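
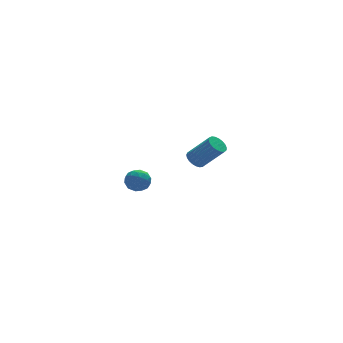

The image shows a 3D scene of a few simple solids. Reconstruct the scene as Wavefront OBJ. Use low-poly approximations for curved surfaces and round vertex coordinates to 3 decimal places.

v -2.92 -2.712 -0.466
v -2.613 -2.964 0.141
v -3.367 -3.776 -0.681
v -3.06 -4.028 -0.074
v -3.611 -3.557 -0.034
v -3.335 -2.9 0.099
v -2.645 -3.84 -0.639
v -2.369 -3.183 -0.506
v -2.443 -3.661 0.034
v -3.04 -3.486 0.408
v -2.94 -3.254 -0.948
v -3.537 -3.079 -0.574
v -2.728 -2.744 -0.144
v -3.252 -3.996 -0.396
v -3.576 -3.719 -0.373
v -3.396 -3.867 -0.016
v -3.152 -2.707 -0.169
v -2.971 -2.855 0.188
v -3.557 -3.204 0.086
v -3.009 -3.885 -0.728
v -2.828 -4.033 -0.371
v -2.584 -2.873 -0.524
v -2.404 -3.021 -0.167
v -2.423 -3.536 -0.626
v -2.447 -3.302 0.15
v -2.71 -3.928 0.024
v -2.466 -3.817 -0.308
v -2.304 -3.431 -0.23
v -2.798 -3.199 0.37
v -3.06 -3.825 0.244
v -3.384 -3.548 0.268
v -3.222 -3.162 0.346
v -2.698 -3.609 0.308
v -2.92 -2.915 -0.784
v -3.182 -3.541 -0.91
v -2.758 -3.578 -0.886
v -2.596 -3.192 -0.808
v -3.27 -2.812 -0.564
v -3.533 -3.438 -0.69
v -3.676 -3.309 -0.31
v -3.514 -2.923 -0.232
v -3.282 -3.131 -0.848
v 3.095 4.193 -3.927
v 3.625 4.199 -4.303
v 4.636 3.433 -2.888
v 4.105 3.427 -2.513
v 3.639 4.441 -4.182
v 4.65 3.675 -2.767
v 3.559 4.639 -4.017
v 4.569 3.873 -2.602
v 3.398 4.761 -3.837
v 4.409 3.995 -2.422
v 3.185 4.784 -3.672
v 4.196 4.018 -2.257
v 2.956 4.705 -3.551
v 3.967 3.939 -2.137
v 2.752 4.538 -3.496
v 3.762 3.771 -2.081
v 2.606 4.311 -3.515
v 3.617 3.544 -2.1
v 2.545 4.063 -3.605
v 3.556 3.297 -2.19
v 2.579 3.838 -3.751
v 3.59 3.072 -2.337
v 2.702 3.675 -3.928
v 3.713 2.909 -2.513
v 2.893 3.601 -4.104
v 3.904 2.835 -2.689
v 3.119 3.629 -4.25
v 4.13 2.863 -2.835
v 3.341 3.755 -4.34
v 4.351 2.989 -2.925
v 3.52 3.957 -4.359
v 4.53 3.191 -2.944
f 1 38 17
f 38 12 41
f 17 41 6
f 38 41 17
f 1 17 13
f 17 6 18
f 13 18 2
f 17 18 13
f 1 13 22
f 13 2 23
f 22 23 8
f 13 23 22
f 1 22 34
f 22 8 37
f 34 37 11
f 22 37 34
f 1 34 38
f 34 11 42
f 38 42 12
f 34 42 38
f 2 18 29
f 18 6 32
f 29 32 10
f 18 32 29
f 6 41 19
f 41 12 40
f 19 40 5
f 41 40 19
f 12 42 39
f 42 11 35
f 39 35 3
f 42 35 39
f 11 37 36
f 37 8 24
f 36 24 7
f 37 24 36
f 8 23 28
f 23 2 25
f 28 25 9
f 23 25 28
f 4 30 16
f 30 10 31
f 16 31 5
f 30 31 16
f 4 16 14
f 16 5 15
f 14 15 3
f 16 15 14
f 4 14 21
f 14 3 20
f 21 20 7
f 14 20 21
f 4 21 26
f 21 7 27
f 26 27 9
f 21 27 26
f 4 26 30
f 26 9 33
f 30 33 10
f 26 33 30
f 5 31 19
f 31 10 32
f 19 32 6
f 31 32 19
f 3 15 39
f 15 5 40
f 39 40 12
f 15 40 39
f 7 20 36
f 20 3 35
f 36 35 11
f 20 35 36
f 9 27 28
f 27 7 24
f 28 24 8
f 27 24 28
f 10 33 29
f 33 9 25
f 29 25 2
f 33 25 29
f 44 43 47
f 44 47 45
f 45 47 48
f 45 48 46
f 47 43 49
f 47 49 48
f 48 49 50
f 48 50 46
f 49 43 51
f 49 51 50
f 50 51 52
f 50 52 46
f 51 43 53
f 51 53 52
f 52 53 54
f 52 54 46
f 53 43 55
f 53 55 54
f 54 55 56
f 54 56 46
f 55 43 57
f 55 57 56
f 56 57 58
f 56 58 46
f 57 43 59
f 57 59 58
f 58 59 60
f 58 60 46
f 59 43 61
f 59 61 60
f 60 61 62
f 60 62 46
f 61 43 63
f 61 63 62
f 62 63 64
f 62 64 46
f 63 43 65
f 63 65 64
f 64 65 66
f 64 66 46
f 65 43 67
f 65 67 66
f 66 67 68
f 66 68 46
f 67 43 69
f 67 69 68
f 68 69 70
f 68 70 46
f 69 43 71
f 69 71 70
f 70 71 72
f 70 72 46
f 71 43 73
f 71 73 72
f 72 73 74
f 72 74 46
f 73 43 44
f 73 44 74
f 74 44 45
f 74 45 46



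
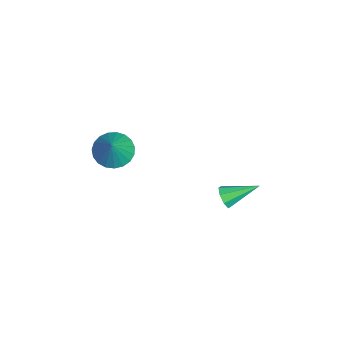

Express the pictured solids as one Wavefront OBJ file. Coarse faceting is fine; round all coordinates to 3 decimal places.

v -1.095 2.15 -2.319
v -0.942 2.378 -2.761
v -1.185 3.45 -1.681
v -1.337 2.34 -2.738
v -1.591 2.19 -2.47
v -1.554 2.018 -2.114
v -1.248 1.923 -1.877
v -0.853 1.961 -1.899
v -0.599 2.111 -2.167
v -0.636 2.283 -2.524
v -1.481 -1.983 0.251
v -1.065 -1.354 -0.018
v -0.679 -2.017 1.409
v -1.309 -1.207 0.154
v -1.582 -1.194 0.344
v -1.837 -1.318 0.517
v -2.032 -1.556 0.644
v -2.131 -1.868 0.704
v -2.117 -2.2 0.684
v -1.994 -2.494 0.59
v -1.782 -2.7 0.437
v -1.518 -2.782 0.252
v -1.248 -2.725 0.067
v -1.018 -2.54 -0.087
v -0.868 -2.259 -0.182
v -0.824 -1.93 -0.203
v -0.894 -1.61 -0.145
f 2 1 4
f 2 4 3
f 4 1 5
f 4 5 3
f 5 1 6
f 5 6 3
f 6 1 7
f 6 7 3
f 7 1 8
f 7 8 3
f 8 1 9
f 8 9 3
f 9 1 10
f 9 10 3
f 10 1 2
f 10 2 3
f 12 11 14
f 12 14 13
f 14 11 15
f 14 15 13
f 15 11 16
f 15 16 13
f 16 11 17
f 16 17 13
f 17 11 18
f 17 18 13
f 18 11 19
f 18 19 13
f 19 11 20
f 19 20 13
f 20 11 21
f 20 21 13
f 21 11 22
f 21 22 13
f 22 11 23
f 22 23 13
f 23 11 24
f 23 24 13
f 24 11 25
f 24 25 13
f 25 11 26
f 25 26 13
f 26 11 27
f 26 27 13
f 27 11 12
f 27 12 13



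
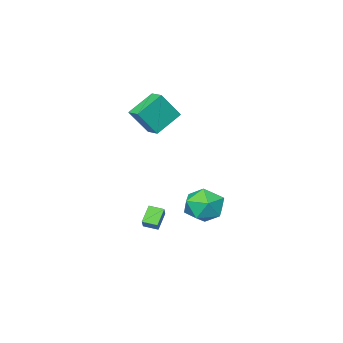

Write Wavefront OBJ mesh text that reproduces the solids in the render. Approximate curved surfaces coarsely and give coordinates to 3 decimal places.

v -1.094 3.164 -1.111
v -0.499 3.49 -2.163
v -0.241 1.33 -1.197
v 0.354 1.656 -2.249
v 0.675 2.181 -1.159
v 0.148 3.315 -1.107
v -0.888 1.505 -2.253
v -1.415 2.639 -2.201
v -0.372 2.465 -2.869
v 0.594 2.883 -2.193
v -1.334 1.937 -1.167
v -0.368 2.355 -0.491
v -0.795 -2.619 2.103
v -2.388 -2.537 3.153
v -0.633 -1.647 2.272
v -2.227 -1.564 3.322
v 0.207 -3.056 3.658
v -1.387 -2.973 4.708
v 0.368 -2.083 3.827
v -1.225 -2.001 4.877
v -0.054 -0.347 -3.142
v 0.466 0.184 -2.472
v 0.706 -0.016 -3.995
v 1.226 0.515 -3.326
v 0.434 -1.035 -2.974
v 0.954 -0.504 -2.305
v 1.194 -0.704 -3.828
v 1.714 -0.173 -3.158
f 1 12 6
f 1 6 2
f 1 2 8
f 1 8 11
f 1 11 12
f 2 6 10
f 6 12 5
f 12 11 3
f 11 8 7
f 8 2 9
f 4 10 5
f 4 5 3
f 4 3 7
f 4 7 9
f 4 9 10
f 5 10 6
f 3 5 12
f 7 3 11
f 9 7 8
f 10 9 2
f 14 16 13
f 17 14 13
f 13 16 15
f 15 17 13
f 14 20 16
f 18 14 17
f 18 20 14
f 16 20 15
f 19 17 15
f 15 20 19
f 19 18 17
f 20 18 19
f 22 24 21
f 25 22 21
f 21 24 23
f 23 25 21
f 22 28 24
f 26 22 25
f 26 28 22
f 24 28 23
f 27 25 23
f 23 28 27
f 27 26 25
f 28 26 27



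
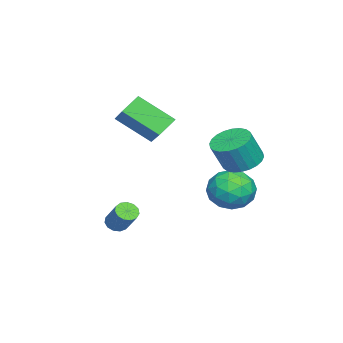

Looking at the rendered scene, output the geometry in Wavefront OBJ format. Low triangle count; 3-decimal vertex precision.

v -2.744 -2.199 1.201
v -2.707 -3.762 2.367
v -3.475 -1.735 1.847
v -3.438 -3.298 3.012
v -1.442 -1.462 2.148
v -1.405 -3.025 3.313
v -2.173 -0.998 2.793
v -2.136 -2.561 3.959
v -2.822 2.274 -1.031
v -2.396 1.669 -0.211
v -2.944 0.811 -2.049
v -2.518 0.206 -1.229
v -3.529 0.637 -1.129
v -3.454 1.541 -0.5
v -1.886 0.939 -1.76
v -1.811 1.843 -1.131
v -1.818 0.844 -0.662
v -2.834 0.657 -0.272
v -2.506 1.823 -1.988
v -3.522 1.636 -1.598
v -2.598 2.1 -0.532
v -2.742 0.38 -1.728
v -3.336 0.634 -1.669
v -3.086 0.278 -1.188
v -3.22 2.025 -0.701
v -2.97 1.669 -0.22
v -3.636 1.062 -0.759
v -2.37 0.811 -2.04
v -2.12 0.455 -1.559
v -2.254 2.202 -1.072
v -2.004 1.846 -0.591
v -1.704 1.418 -1.501
v -2.008 1.259 -0.315
v -2.08 0.399 -0.913
v -1.708 0.83 -1.225
v -1.664 1.361 -0.856
v -2.605 1.149 -0.086
v -2.677 0.289 -0.684
v -3.271 0.543 -0.625
v -3.227 1.074 -0.256
v -2.265 0.664 -0.351
v -2.663 2.191 -1.576
v -2.735 1.331 -2.174
v -2.113 1.406 -2.004
v -2.069 1.937 -1.635
v -3.26 2.081 -1.347
v -3.332 1.221 -1.945
v -3.676 1.119 -1.404
v -3.632 1.65 -1.035
v -3.075 1.816 -1.909
v 1.949 -2.208 -1.431
v 2.37 -2.211 -1.701
v 2.991 -1.574 -0.74
v 2.571 -1.572 -0.469
v 2.233 -1.974 -1.769
v 2.855 -1.337 -0.808
v 2.006 -1.812 -1.73
v 2.628 -1.175 -0.769
v 1.761 -1.776 -1.596
v 2.383 -1.139 -0.634
v 1.576 -1.877 -1.409
v 2.197 -1.24 -0.448
v 1.509 -2.083 -1.229
v 2.131 -1.446 -0.268
v 1.582 -2.329 -1.113
v 2.204 -1.692 -0.152
v 1.772 -2.537 -1.098
v 2.393 -1.9 -0.137
v 2.018 -2.641 -1.189
v 2.639 -2.004 -0.227
v 2.242 -2.607 -1.356
v 2.863 -1.97 -0.394
v 2.373 -2.447 -1.547
v 2.995 -1.81 -0.585
v -1.431 2.023 1.105
v -0.812 1.53 0.699
v -0.289 1.124 1.989
v -0.909 1.617 2.395
v -0.647 1.835 0.728
v -0.125 1.428 2.018
v -0.602 2.168 0.815
v -0.08 1.762 2.105
v -0.684 2.479 0.946
v -0.161 2.073 2.236
v -0.879 2.721 1.101
v -0.356 2.315 2.391
v -1.158 2.856 1.257
v -0.636 2.45 2.547
v -1.479 2.865 1.389
v -0.956 2.459 2.68
v -1.792 2.746 1.479
v -1.27 2.339 2.769
v -2.051 2.516 1.511
v -1.528 2.11 2.801
v -2.215 2.212 1.482
v -1.693 1.805 2.772
v -2.26 1.878 1.395
v -1.738 1.472 2.685
v -2.179 1.567 1.264
v -1.656 1.161 2.554
v -1.984 1.325 1.109
v -1.461 0.919 2.399
v -1.704 1.19 0.953
v -1.182 0.784 2.243
v -1.384 1.181 0.82
v -0.861 0.775 2.111
v -1.07 1.301 0.731
v -0.548 0.894 2.021
f 2 4 1
f 5 2 1
f 1 4 3
f 3 5 1
f 2 8 4
f 6 2 5
f 6 8 2
f 4 8 3
f 7 5 3
f 3 8 7
f 7 6 5
f 8 6 7
f 9 46 25
f 46 20 49
f 25 49 14
f 46 49 25
f 9 25 21
f 25 14 26
f 21 26 10
f 25 26 21
f 9 21 30
f 21 10 31
f 30 31 16
f 21 31 30
f 9 30 42
f 30 16 45
f 42 45 19
f 30 45 42
f 9 42 46
f 42 19 50
f 46 50 20
f 42 50 46
f 10 26 37
f 26 14 40
f 37 40 18
f 26 40 37
f 14 49 27
f 49 20 48
f 27 48 13
f 49 48 27
f 20 50 47
f 50 19 43
f 47 43 11
f 50 43 47
f 19 45 44
f 45 16 32
f 44 32 15
f 45 32 44
f 16 31 36
f 31 10 33
f 36 33 17
f 31 33 36
f 12 38 24
f 38 18 39
f 24 39 13
f 38 39 24
f 12 24 22
f 24 13 23
f 22 23 11
f 24 23 22
f 12 22 29
f 22 11 28
f 29 28 15
f 22 28 29
f 12 29 34
f 29 15 35
f 34 35 17
f 29 35 34
f 12 34 38
f 34 17 41
f 38 41 18
f 34 41 38
f 13 39 27
f 39 18 40
f 27 40 14
f 39 40 27
f 11 23 47
f 23 13 48
f 47 48 20
f 23 48 47
f 15 28 44
f 28 11 43
f 44 43 19
f 28 43 44
f 17 35 36
f 35 15 32
f 36 32 16
f 35 32 36
f 18 41 37
f 41 17 33
f 37 33 10
f 41 33 37
f 52 51 55
f 52 55 53
f 53 55 56
f 53 56 54
f 55 51 57
f 55 57 56
f 56 57 58
f 56 58 54
f 57 51 59
f 57 59 58
f 58 59 60
f 58 60 54
f 59 51 61
f 59 61 60
f 60 61 62
f 60 62 54
f 61 51 63
f 61 63 62
f 62 63 64
f 62 64 54
f 63 51 65
f 63 65 64
f 64 65 66
f 64 66 54
f 65 51 67
f 65 67 66
f 66 67 68
f 66 68 54
f 67 51 69
f 67 69 68
f 68 69 70
f 68 70 54
f 69 51 71
f 69 71 70
f 70 71 72
f 70 72 54
f 71 51 73
f 71 73 72
f 72 73 74
f 72 74 54
f 73 51 52
f 73 52 74
f 74 52 53
f 74 53 54
f 76 75 79
f 76 79 77
f 77 79 80
f 77 80 78
f 79 75 81
f 79 81 80
f 80 81 82
f 80 82 78
f 81 75 83
f 81 83 82
f 82 83 84
f 82 84 78
f 83 75 85
f 83 85 84
f 84 85 86
f 84 86 78
f 85 75 87
f 85 87 86
f 86 87 88
f 86 88 78
f 87 75 89
f 87 89 88
f 88 89 90
f 88 90 78
f 89 75 91
f 89 91 90
f 90 91 92
f 90 92 78
f 91 75 93
f 91 93 92
f 92 93 94
f 92 94 78
f 93 75 95
f 93 95 94
f 94 95 96
f 94 96 78
f 95 75 97
f 95 97 96
f 96 97 98
f 96 98 78
f 97 75 99
f 97 99 98
f 98 99 100
f 98 100 78
f 99 75 101
f 99 101 100
f 100 101 102
f 100 102 78
f 101 75 103
f 101 103 102
f 102 103 104
f 102 104 78
f 103 75 105
f 103 105 104
f 104 105 106
f 104 106 78
f 105 75 107
f 105 107 106
f 106 107 108
f 106 108 78
f 107 75 76
f 107 76 108
f 108 76 77
f 108 77 78



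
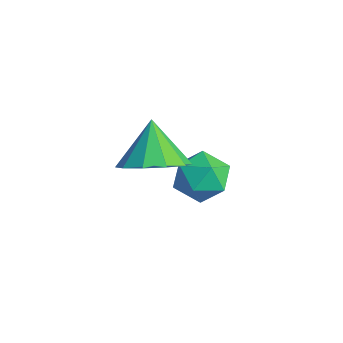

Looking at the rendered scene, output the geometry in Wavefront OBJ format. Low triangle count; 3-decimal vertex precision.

v 1.857 -0.124 3.409
v 2.375 -0.71 3.947
v 1.103 0.224 4.511
v 2.631 -0.181 3.955
v 2.591 0.369 3.755
v 2.271 0.731 3.422
v 1.792 0.767 3.084
v 1.338 0.462 2.87
v 1.082 -0.066 2.862
v 1.122 -0.617 3.062
v 1.443 -0.979 3.395
v 1.921 -1.014 3.733
v 0.025 2.316 1.622
v 0.604 2.813 1.219
v 0.236 1.307 0.681
v 0.815 1.804 0.278
v 0.991 1.482 1.059
v 0.861 2.105 1.64
v -0.021 2.015 0.26
v -0.151 2.638 0.841
v 0.575 2.626 0.378
v 1.201 2.297 0.871
v -0.361 1.823 1.029
v 0.265 1.494 1.522
f 2 1 4
f 2 4 3
f 4 1 5
f 4 5 3
f 5 1 6
f 5 6 3
f 6 1 7
f 6 7 3
f 7 1 8
f 7 8 3
f 8 1 9
f 8 9 3
f 9 1 10
f 9 10 3
f 10 1 11
f 10 11 3
f 11 1 12
f 11 12 3
f 12 1 2
f 12 2 3
f 13 24 18
f 13 18 14
f 13 14 20
f 13 20 23
f 13 23 24
f 14 18 22
f 18 24 17
f 24 23 15
f 23 20 19
f 20 14 21
f 16 22 17
f 16 17 15
f 16 15 19
f 16 19 21
f 16 21 22
f 17 22 18
f 15 17 24
f 19 15 23
f 21 19 20
f 22 21 14



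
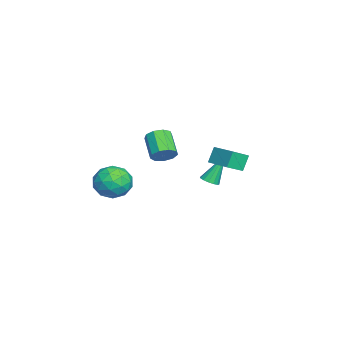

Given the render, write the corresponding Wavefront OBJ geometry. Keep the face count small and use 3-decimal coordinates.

v 1.646 -3.339 2.304
v 2.49 -2.763 2.436
v 2.43 -4.217 1.124
v 3.274 -3.641 1.256
v 2.976 -4.295 1.994
v 2.492 -3.752 2.724
v 2.428 -3.228 0.836
v 1.944 -2.685 1.566
v 2.974 -2.694 1.529
v 3.312 -3.354 2.244
v 1.608 -3.626 1.316
v 1.946 -4.286 2.031
v 1.999 -2.974 2.474
v 2.921 -4.006 1.086
v 2.746 -4.391 1.52
v 3.242 -4.052 1.598
v 2 -3.555 2.643
v 2.496 -3.216 2.72
v 2.782 -4.117 2.461
v 2.424 -3.764 0.84
v 2.92 -3.425 0.917
v 1.678 -2.928 1.962
v 2.174 -2.589 2.04
v 2.138 -2.863 1.099
v 2.78 -2.595 2.018
v 3.24 -3.111 1.324
v 2.743 -2.868 1.077
v 2.458 -2.549 1.506
v 2.979 -2.982 2.438
v 3.439 -3.499 1.745
v 3.264 -3.883 2.179
v 2.98 -3.564 2.608
v 3.263 -2.942 1.905
v 1.481 -3.481 1.815
v 1.941 -3.998 1.122
v 1.94 -3.416 0.952
v 1.656 -3.097 1.381
v 1.68 -3.869 2.236
v 2.14 -4.385 1.542
v 2.462 -4.431 2.054
v 2.177 -4.112 2.483
v 1.657 -4.038 1.655
v 3.081 1.089 3.642
v 2.687 1.33 4.46
v 2.557 1.793 3.183
v 2.163 2.033 4.002
v 4.157 2.047 3.878
v 3.763 2.287 4.697
v 3.633 2.75 3.42
v 3.239 2.991 4.238
v 0.424 -1.264 2.7
v 0.74 -0.993 3.25
v -0.368 -1.404 4.09
v -0.684 -1.676 3.54
v 0.465 -0.668 3.045
v -0.643 -1.08 3.885
v 0.17 -0.623 2.679
v -0.938 -1.034 3.519
v -0.005 -0.878 2.323
v -1.113 -1.289 3.163
v 0.02 -1.314 2.143
v -1.088 -1.725 2.983
v 0.234 -1.726 2.224
v -0.874 -2.137 3.064
v 0.537 -1.923 2.527
v -0.571 -2.334 3.367
v 0.787 -1.811 2.912
v -0.32 -2.222 3.752
v 0.868 -1.444 3.197
v -0.24 -1.855 4.037
v -3.455 0.611 -0.856
v -3.129 1.031 -0.951
v -3.945 1.369 0.816
v -3.377 1.106 -1.057
v -3.645 1.048 -1.11
v -3.863 0.873 -1.094
v -3.971 0.628 -1.015
v -3.941 0.378 -0.893
v -3.781 0.191 -0.761
v -3.533 0.116 -0.654
v -3.265 0.174 -0.602
v -3.048 0.349 -0.617
v -2.939 0.594 -0.697
v -2.969 0.843 -0.819
f 1 38 17
f 38 12 41
f 17 41 6
f 38 41 17
f 1 17 13
f 17 6 18
f 13 18 2
f 17 18 13
f 1 13 22
f 13 2 23
f 22 23 8
f 13 23 22
f 1 22 34
f 22 8 37
f 34 37 11
f 22 37 34
f 1 34 38
f 34 11 42
f 38 42 12
f 34 42 38
f 2 18 29
f 18 6 32
f 29 32 10
f 18 32 29
f 6 41 19
f 41 12 40
f 19 40 5
f 41 40 19
f 12 42 39
f 42 11 35
f 39 35 3
f 42 35 39
f 11 37 36
f 37 8 24
f 36 24 7
f 37 24 36
f 8 23 28
f 23 2 25
f 28 25 9
f 23 25 28
f 4 30 16
f 30 10 31
f 16 31 5
f 30 31 16
f 4 16 14
f 16 5 15
f 14 15 3
f 16 15 14
f 4 14 21
f 14 3 20
f 21 20 7
f 14 20 21
f 4 21 26
f 21 7 27
f 26 27 9
f 21 27 26
f 4 26 30
f 26 9 33
f 30 33 10
f 26 33 30
f 5 31 19
f 31 10 32
f 19 32 6
f 31 32 19
f 3 15 39
f 15 5 40
f 39 40 12
f 15 40 39
f 7 20 36
f 20 3 35
f 36 35 11
f 20 35 36
f 9 27 28
f 27 7 24
f 28 24 8
f 27 24 28
f 10 33 29
f 33 9 25
f 29 25 2
f 33 25 29
f 44 46 43
f 47 44 43
f 43 46 45
f 45 47 43
f 44 50 46
f 48 44 47
f 48 50 44
f 46 50 45
f 49 47 45
f 45 50 49
f 49 48 47
f 50 48 49
f 52 51 55
f 52 55 53
f 53 55 56
f 53 56 54
f 55 51 57
f 55 57 56
f 56 57 58
f 56 58 54
f 57 51 59
f 57 59 58
f 58 59 60
f 58 60 54
f 59 51 61
f 59 61 60
f 60 61 62
f 60 62 54
f 61 51 63
f 61 63 62
f 62 63 64
f 62 64 54
f 63 51 65
f 63 65 64
f 64 65 66
f 64 66 54
f 65 51 67
f 65 67 66
f 66 67 68
f 66 68 54
f 67 51 69
f 67 69 68
f 68 69 70
f 68 70 54
f 69 51 52
f 69 52 70
f 70 52 53
f 70 53 54
f 72 71 74
f 72 74 73
f 74 71 75
f 74 75 73
f 75 71 76
f 75 76 73
f 76 71 77
f 76 77 73
f 77 71 78
f 77 78 73
f 78 71 79
f 78 79 73
f 79 71 80
f 79 80 73
f 80 71 81
f 80 81 73
f 81 71 82
f 81 82 73
f 82 71 83
f 82 83 73
f 83 71 84
f 83 84 73
f 84 71 72
f 84 72 73



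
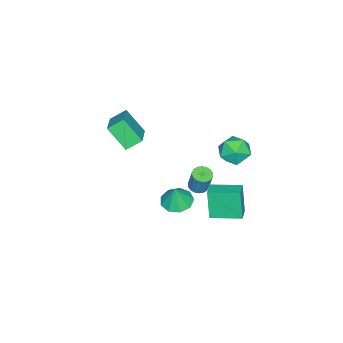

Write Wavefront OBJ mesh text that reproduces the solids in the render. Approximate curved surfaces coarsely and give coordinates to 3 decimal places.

v -3.936 2.606 -1.27
v -2.986 3.188 -1.25
v -2.994 1.072 -1.37
v -2.044 1.654 -1.35
v -2.686 1.604 -0.441
v -3.269 2.553 -0.379
v -2.711 1.707 -2.241
v -3.294 2.656 -2.179
v -2.229 2.633 -1.85
v -2.214 2.569 -0.737
v -3.766 1.691 -1.883
v -3.751 1.627 -0.77
v 0.579 2.425 -3.823
v 0.189 2.075 -1.903
v -0.041 4.2 -3.625
v -0.431 3.85 -1.706
v 1.531 2.73 -3.574
v 1.141 2.38 -1.655
v 0.911 4.505 -3.377
v 0.521 4.155 -1.457
v -2.063 0.247 -4.68
v -1.631 -0.21 -4.638
v -1.346 0.196 -3.138
v -1.777 0.653 -3.18
v -1.481 0.01 -4.727
v -1.195 0.416 -3.227
v -1.446 0.276 -4.805
v -1.16 0.683 -3.305
v -1.533 0.537 -4.859
v -1.248 0.944 -3.359
v -1.725 0.741 -4.878
v -1.44 1.147 -3.378
v -1.984 0.846 -4.857
v -1.699 1.252 -3.357
v -2.259 0.833 -4.801
v -1.973 1.239 -3.301
v -2.494 0.704 -4.722
v -2.209 1.11 -3.222
v -2.645 0.484 -4.633
v -2.359 0.89 -3.133
v -2.68 0.217 -4.555
v -2.394 0.624 -3.055
v -2.592 -0.044 -4.501
v -2.307 0.363 -3.001
v -2.4 -0.247 -4.482
v -2.115 0.159 -2.982
v -2.141 -0.352 -4.503
v -1.856 0.054 -3.003
v -1.867 -0.339 -4.559
v -1.581 0.067 -3.059
v -1.293 -5.194 0.029
v -1.92 -4.441 0.669
v -1.214 -3.94 -1.369
v -1.841 -3.187 -0.73
v 0.461 -4.413 0.83
v -0.166 -3.66 1.469
v 0.54 -3.159 -0.569
v -0.087 -2.406 0.071
v 2.354 1.074 -1.937
v 3.105 1.65 -2.147
v 2.706 1.106 -0.583
v 2.568 2.016 -2.016
v 1.93 1.942 -1.848
v 1.491 1.461 -1.722
v 1.455 0.799 -1.696
v 1.84 0.265 -1.784
v 2.465 0.11 -1.943
v 3.038 0.405 -2.099
v 3.291 1.013 -2.18
f 1 12 6
f 1 6 2
f 1 2 8
f 1 8 11
f 1 11 12
f 2 6 10
f 6 12 5
f 12 11 3
f 11 8 7
f 8 2 9
f 4 10 5
f 4 5 3
f 4 3 7
f 4 7 9
f 4 9 10
f 5 10 6
f 3 5 12
f 7 3 11
f 9 7 8
f 10 9 2
f 14 16 13
f 17 14 13
f 13 16 15
f 15 17 13
f 14 20 16
f 18 14 17
f 18 20 14
f 16 20 15
f 19 17 15
f 15 20 19
f 19 18 17
f 20 18 19
f 22 21 25
f 22 25 23
f 23 25 26
f 23 26 24
f 25 21 27
f 25 27 26
f 26 27 28
f 26 28 24
f 27 21 29
f 27 29 28
f 28 29 30
f 28 30 24
f 29 21 31
f 29 31 30
f 30 31 32
f 30 32 24
f 31 21 33
f 31 33 32
f 32 33 34
f 32 34 24
f 33 21 35
f 33 35 34
f 34 35 36
f 34 36 24
f 35 21 37
f 35 37 36
f 36 37 38
f 36 38 24
f 37 21 39
f 37 39 38
f 38 39 40
f 38 40 24
f 39 21 41
f 39 41 40
f 40 41 42
f 40 42 24
f 41 21 43
f 41 43 42
f 42 43 44
f 42 44 24
f 43 21 45
f 43 45 44
f 44 45 46
f 44 46 24
f 45 21 47
f 45 47 46
f 46 47 48
f 46 48 24
f 47 21 49
f 47 49 48
f 48 49 50
f 48 50 24
f 49 21 22
f 49 22 50
f 50 22 23
f 50 23 24
f 52 54 51
f 55 52 51
f 51 54 53
f 53 55 51
f 52 58 54
f 56 52 55
f 56 58 52
f 54 58 53
f 57 55 53
f 53 58 57
f 57 56 55
f 58 56 57
f 60 59 62
f 60 62 61
f 62 59 63
f 62 63 61
f 63 59 64
f 63 64 61
f 64 59 65
f 64 65 61
f 65 59 66
f 65 66 61
f 66 59 67
f 66 67 61
f 67 59 68
f 67 68 61
f 68 59 69
f 68 69 61
f 69 59 60
f 69 60 61



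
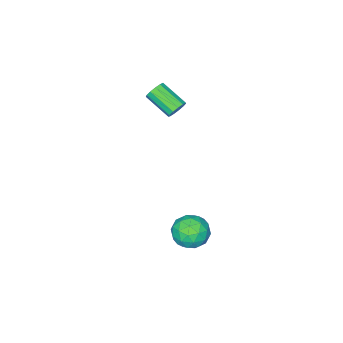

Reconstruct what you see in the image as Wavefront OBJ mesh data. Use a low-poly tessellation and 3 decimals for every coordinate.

v -4.012 -0.376 3.407
v -3.785 -0.578 2.985
v -3.662 -1.827 3.651
v -3.888 -1.624 4.073
v -3.569 -0.469 3.15
v -3.446 -1.717 3.816
v -3.494 -0.33 3.397
v -3.37 -1.579 4.062
v -3.583 -0.206 3.647
v -3.459 -1.454 4.312
v -3.808 -0.135 3.821
v -3.684 -1.384 4.486
v -4.098 -0.141 3.863
v -3.974 -1.39 4.529
v -4.36 -0.222 3.761
v -4.237 -1.47 4.427
v -4.512 -0.351 3.547
v -4.389 -1.599 4.212
v -4.505 -0.488 3.288
v -4.382 -1.737 3.953
v -4.342 -0.59 3.067
v -4.218 -1.838 3.732
v -4.073 -0.623 2.954
v -3.95 -1.872 3.62
v -2.192 3.221 -1.354
v -1.658 3.241 -2.083
v -2.222 1.759 -1.417
v -1.688 1.779 -2.146
v -1.359 2.017 -1.339
v -1.34 2.921 -1.3
v -2.54 2.079 -2.2
v -2.521 2.983 -2.161
v -1.873 2.536 -2.607
v -1.143 2.497 -2.074
v -2.737 2.503 -1.426
v -2.007 2.464 -0.893
v -1.922 3.359 -1.713
v -1.958 1.641 -1.787
v -1.764 1.781 -1.312
v -1.451 1.793 -1.741
v -1.735 3.171 -1.252
v -1.422 3.183 -1.681
v -1.246 2.464 -1.243
v -2.458 1.817 -1.819
v -2.145 1.829 -2.248
v -2.429 3.207 -1.759
v -2.116 3.219 -2.188
v -2.634 2.536 -2.257
v -1.735 2.956 -2.449
v -1.753 2.097 -2.487
v -2.253 2.274 -2.518
v -2.242 2.805 -2.495
v -1.306 2.934 -2.136
v -1.324 2.075 -2.173
v -1.13 2.215 -1.699
v -1.119 2.746 -1.676
v -1.432 2.519 -2.444
v -2.556 2.925 -1.327
v -2.574 2.066 -1.364
v -2.761 2.254 -1.824
v -2.75 2.785 -1.801
v -2.127 2.903 -1.013
v -2.145 2.044 -1.051
v -1.638 2.195 -1.005
v -1.627 2.726 -0.982
v -2.448 2.481 -1.056
f 2 1 5
f 2 5 3
f 3 5 6
f 3 6 4
f 5 1 7
f 5 7 6
f 6 7 8
f 6 8 4
f 7 1 9
f 7 9 8
f 8 9 10
f 8 10 4
f 9 1 11
f 9 11 10
f 10 11 12
f 10 12 4
f 11 1 13
f 11 13 12
f 12 13 14
f 12 14 4
f 13 1 15
f 13 15 14
f 14 15 16
f 14 16 4
f 15 1 17
f 15 17 16
f 16 17 18
f 16 18 4
f 17 1 19
f 17 19 18
f 18 19 20
f 18 20 4
f 19 1 21
f 19 21 20
f 20 21 22
f 20 22 4
f 21 1 23
f 21 23 22
f 22 23 24
f 22 24 4
f 23 1 2
f 23 2 24
f 24 2 3
f 24 3 4
f 25 62 41
f 62 36 65
f 41 65 30
f 62 65 41
f 25 41 37
f 41 30 42
f 37 42 26
f 41 42 37
f 25 37 46
f 37 26 47
f 46 47 32
f 37 47 46
f 25 46 58
f 46 32 61
f 58 61 35
f 46 61 58
f 25 58 62
f 58 35 66
f 62 66 36
f 58 66 62
f 26 42 53
f 42 30 56
f 53 56 34
f 42 56 53
f 30 65 43
f 65 36 64
f 43 64 29
f 65 64 43
f 36 66 63
f 66 35 59
f 63 59 27
f 66 59 63
f 35 61 60
f 61 32 48
f 60 48 31
f 61 48 60
f 32 47 52
f 47 26 49
f 52 49 33
f 47 49 52
f 28 54 40
f 54 34 55
f 40 55 29
f 54 55 40
f 28 40 38
f 40 29 39
f 38 39 27
f 40 39 38
f 28 38 45
f 38 27 44
f 45 44 31
f 38 44 45
f 28 45 50
f 45 31 51
f 50 51 33
f 45 51 50
f 28 50 54
f 50 33 57
f 54 57 34
f 50 57 54
f 29 55 43
f 55 34 56
f 43 56 30
f 55 56 43
f 27 39 63
f 39 29 64
f 63 64 36
f 39 64 63
f 31 44 60
f 44 27 59
f 60 59 35
f 44 59 60
f 33 51 52
f 51 31 48
f 52 48 32
f 51 48 52
f 34 57 53
f 57 33 49
f 53 49 26
f 57 49 53



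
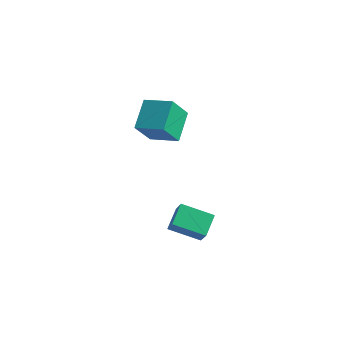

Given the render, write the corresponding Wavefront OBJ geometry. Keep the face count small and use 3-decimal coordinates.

v 2.64 -3.549 -2.495
v 2.495 -2.308 -1.886
v 4.452 -3.05 -3.083
v 4.308 -1.808 -2.474
v 3.312 -4.212 -0.986
v 3.168 -2.97 -0.377
v 5.125 -3.712 -1.574
v 4.98 -2.471 -0.965
v -2.337 3.272 -2.922
v -2.848 2.365 -1.237
v -2.763 5.125 -2.054
v -3.274 4.218 -0.37
v -0.486 3.402 -2.29
v -0.997 2.495 -0.606
v -0.912 5.255 -1.423
v -1.423 4.348 0.262
f 2 4 1
f 5 2 1
f 1 4 3
f 3 5 1
f 2 8 4
f 6 2 5
f 6 8 2
f 4 8 3
f 7 5 3
f 3 8 7
f 7 6 5
f 8 6 7
f 10 12 9
f 13 10 9
f 9 12 11
f 11 13 9
f 10 16 12
f 14 10 13
f 14 16 10
f 12 16 11
f 15 13 11
f 11 16 15
f 15 14 13
f 16 14 15



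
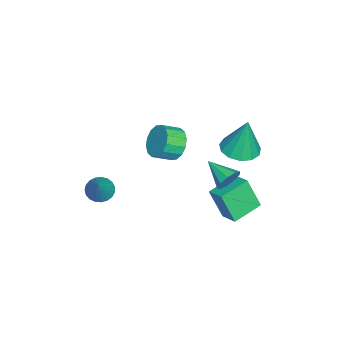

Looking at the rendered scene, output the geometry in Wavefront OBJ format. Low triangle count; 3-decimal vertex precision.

v -0.3 -0.029 -0.935
v 0.285 0.592 -0.566
v 0.806 -0.19 -0.076
v 0.22 -0.811 -0.445
v -0.073 0.554 -0.247
v 0.447 -0.228 0.244
v -0.492 0.36 -0.113
v 0.028 -0.423 0.378
v -0.86 0.061 -0.198
v -0.34 -0.721 0.292
v -1.078 -0.262 -0.482
v -0.557 -1.044 0.009
v -1.087 -0.522 -0.886
v -0.567 -1.304 -0.396
v -0.886 -0.65 -1.304
v -0.365 -1.432 -0.814
v -0.527 -0.612 -1.624
v -0.007 -1.394 -1.133
v -0.108 -0.417 -1.758
v 0.412 -1.2 -1.267
v 0.26 -0.119 -1.672
v 0.78 -0.901 -1.182
v 0.477 0.204 -1.389
v 0.998 -0.578 -0.898
v 0.487 0.464 -0.984
v 1.007 -0.318 -0.494
v 0.977 3.32 0.493
v 1.916 3.545 0.395
v 1.103 3.68 2.527
v 1.638 4.011 0.329
v 1.15 4.258 0.316
v 0.607 4.206 0.358
v 0.182 3.873 0.444
v 0.01 3.365 0.544
v 0.144 2.842 0.629
v 0.543 2.47 0.67
v 1.08 2.369 0.655
v 1.584 2.569 0.589
v 1.896 3.008 0.492
v 2.517 3.154 -0.586
v 2.926 3.173 -0.018
v 1.803 2.006 -0.034
v 2.539 3.446 0.05
v 2.141 3.583 -0.179
v 1.92 3.519 -0.599
v 1.977 3.285 -1.012
v 2.288 2.989 -1.226
v 2.705 2.771 -1.14
v 3.034 2.732 -0.795
v 3.122 2.891 -0.352
v 3.354 -2.693 -1.786
v 3.714 -3.261 -1.983
v 4.466 -2.467 -0.414
v 3.85 -3.049 -2.129
v 3.901 -2.775 -2.215
v 3.857 -2.488 -2.227
v 3.726 -2.236 -2.163
v 3.531 -2.063 -2.034
v 3.306 -1.999 -1.861
v 3.088 -2.055 -1.676
v 2.917 -2.222 -1.51
v 2.821 -2.47 -1.391
v 2.818 -2.756 -1.341
v 2.907 -3.032 -1.367
v 3.074 -3.249 -1.467
v 3.289 -3.37 -1.621
v 3.515 -3.374 -1.804
v 0.212 3.622 -3.911
v 0.14 2.933 -2.293
v 0.866 4.343 -3.575
v 0.794 3.654 -1.957
v 1.446 2.666 -4.263
v 1.374 1.977 -2.645
v 2.1 3.387 -3.927
v 2.028 2.698 -2.309
f 2 1 5
f 2 5 3
f 3 5 6
f 3 6 4
f 5 1 7
f 5 7 6
f 6 7 8
f 6 8 4
f 7 1 9
f 7 9 8
f 8 9 10
f 8 10 4
f 9 1 11
f 9 11 10
f 10 11 12
f 10 12 4
f 11 1 13
f 11 13 12
f 12 13 14
f 12 14 4
f 13 1 15
f 13 15 14
f 14 15 16
f 14 16 4
f 15 1 17
f 15 17 16
f 16 17 18
f 16 18 4
f 17 1 19
f 17 19 18
f 18 19 20
f 18 20 4
f 19 1 21
f 19 21 20
f 20 21 22
f 20 22 4
f 21 1 23
f 21 23 22
f 22 23 24
f 22 24 4
f 23 1 25
f 23 25 24
f 24 25 26
f 24 26 4
f 25 1 2
f 25 2 26
f 26 2 3
f 26 3 4
f 28 27 30
f 28 30 29
f 30 27 31
f 30 31 29
f 31 27 32
f 31 32 29
f 32 27 33
f 32 33 29
f 33 27 34
f 33 34 29
f 34 27 35
f 34 35 29
f 35 27 36
f 35 36 29
f 36 27 37
f 36 37 29
f 37 27 38
f 37 38 29
f 38 27 39
f 38 39 29
f 39 27 28
f 39 28 29
f 41 40 43
f 41 43 42
f 43 40 44
f 43 44 42
f 44 40 45
f 44 45 42
f 45 40 46
f 45 46 42
f 46 40 47
f 46 47 42
f 47 40 48
f 47 48 42
f 48 40 49
f 48 49 42
f 49 40 50
f 49 50 42
f 50 40 41
f 50 41 42
f 52 51 54
f 52 54 53
f 54 51 55
f 54 55 53
f 55 51 56
f 55 56 53
f 56 51 57
f 56 57 53
f 57 51 58
f 57 58 53
f 58 51 59
f 58 59 53
f 59 51 60
f 59 60 53
f 60 51 61
f 60 61 53
f 61 51 62
f 61 62 53
f 62 51 63
f 62 63 53
f 63 51 64
f 63 64 53
f 64 51 65
f 64 65 53
f 65 51 66
f 65 66 53
f 66 51 67
f 66 67 53
f 67 51 52
f 67 52 53
f 69 71 68
f 72 69 68
f 68 71 70
f 70 72 68
f 69 75 71
f 73 69 72
f 73 75 69
f 71 75 70
f 74 72 70
f 70 75 74
f 74 73 72
f 75 73 74



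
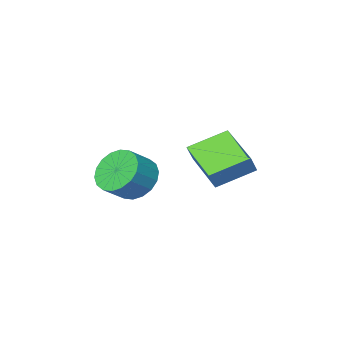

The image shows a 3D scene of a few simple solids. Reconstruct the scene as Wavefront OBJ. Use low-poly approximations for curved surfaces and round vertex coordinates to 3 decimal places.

v 3.244 -0.292 -0.528
v 3.723 0.249 -1.275
v 4.676 0.393 -0.56
v 4.196 -0.148 0.188
v 3.497 0.577 -1.039
v 4.449 0.721 -0.324
v 3.22 0.733 -0.703
v 4.173 0.877 0.013
v 2.948 0.686 -0.331
v 3.901 0.83 0.384
v 2.735 0.445 0.002
v 3.688 0.589 0.717
v 2.622 0.058 0.23
v 3.575 0.202 0.945
v 2.633 -0.398 0.307
v 3.586 -0.254 1.023
v 2.764 -0.833 0.22
v 3.717 -0.689 0.935
v 2.991 -1.161 -0.016
v 3.943 -1.017 0.699
v 3.267 -1.317 -0.353
v 4.22 -1.173 0.363
v 3.539 -1.27 -0.724
v 4.492 -1.126 -0.009
v 3.752 -1.029 -1.057
v 4.705 -0.885 -0.342
v 3.865 -0.642 -1.285
v 4.818 -0.498 -0.57
v 3.854 -0.186 -1.363
v 4.807 -0.042 -0.647
v 0.365 0.58 -1.305
v 0.136 -1.39 -0.584
v -1.198 1.027 -0.581
v -1.427 -0.943 0.14
v 0.807 0.823 -0.5
v 0.578 -1.147 0.221
v -0.756 1.27 0.224
v -0.985 -0.7 0.945
f 2 1 5
f 2 5 3
f 3 5 6
f 3 6 4
f 5 1 7
f 5 7 6
f 6 7 8
f 6 8 4
f 7 1 9
f 7 9 8
f 8 9 10
f 8 10 4
f 9 1 11
f 9 11 10
f 10 11 12
f 10 12 4
f 11 1 13
f 11 13 12
f 12 13 14
f 12 14 4
f 13 1 15
f 13 15 14
f 14 15 16
f 14 16 4
f 15 1 17
f 15 17 16
f 16 17 18
f 16 18 4
f 17 1 19
f 17 19 18
f 18 19 20
f 18 20 4
f 19 1 21
f 19 21 20
f 20 21 22
f 20 22 4
f 21 1 23
f 21 23 22
f 22 23 24
f 22 24 4
f 23 1 25
f 23 25 24
f 24 25 26
f 24 26 4
f 25 1 27
f 25 27 26
f 26 27 28
f 26 28 4
f 27 1 29
f 27 29 28
f 28 29 30
f 28 30 4
f 29 1 2
f 29 2 30
f 30 2 3
f 30 3 4
f 32 34 31
f 35 32 31
f 31 34 33
f 33 35 31
f 32 38 34
f 36 32 35
f 36 38 32
f 34 38 33
f 37 35 33
f 33 38 37
f 37 36 35
f 38 36 37



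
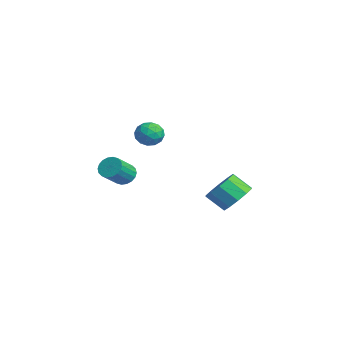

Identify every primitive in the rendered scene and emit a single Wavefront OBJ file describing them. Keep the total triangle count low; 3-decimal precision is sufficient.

v 0.576 -0.704 2.468
v 1.217 -0.589 1.986
v 0.503 -1.951 2.074
v 1.144 -1.836 1.592
v 1.237 -1.833 2.397
v 1.282 -1.062 2.64
v 0.438 -1.478 1.42
v 0.483 -0.707 1.663
v 1.131 -1.068 1.338
v 1.625 -1.287 1.942
v 0.095 -1.253 2.118
v 0.589 -1.472 2.722
v 0.903 -0.537 2.261
v 0.817 -2.003 1.799
v 0.872 -2.001 2.272
v 1.248 -1.934 1.988
v 0.941 -0.815 2.646
v 1.318 -0.747 2.362
v 1.329 -1.478 2.604
v 0.402 -1.793 1.698
v 0.779 -1.725 1.414
v 0.472 -0.606 2.072
v 0.848 -0.539 1.788
v 0.391 -1.062 1.456
v 1.229 -0.751 1.597
v 1.186 -1.484 1.366
v 0.771 -1.274 1.265
v 0.798 -0.82 1.408
v 1.519 -0.88 1.952
v 1.476 -1.613 1.721
v 1.531 -1.611 2.193
v 1.557 -1.158 2.336
v 1.469 -1.161 1.571
v 0.244 -0.927 2.339
v 0.201 -1.66 2.108
v 0.163 -1.382 1.724
v 0.189 -0.929 1.867
v 0.534 -1.056 2.694
v 0.491 -1.789 2.463
v 0.922 -1.72 2.652
v 0.949 -1.266 2.795
v 0.251 -1.379 2.489
v -0.216 3.872 -3.576
v 0.591 4.049 -2.88
v 0.002 3.225 -1.988
v -0.804 3.048 -2.684
v 0.119 4.507 -2.769
v -0.47 3.683 -1.877
v -0.482 4.723 -2.966
v -1.07 3.898 -2.074
v -0.98 4.613 -3.396
v -1.569 3.789 -2.504
v -1.187 4.221 -3.895
v -1.776 3.396 -3.002
v -1.022 3.695 -4.272
v -1.611 2.871 -3.38
v -0.55 3.237 -4.383
v -1.139 2.413 -3.491
v 0.05 3.022 -4.186
v -0.538 2.197 -3.294
v 0.549 3.131 -3.756
v -0.04 2.307 -2.864
v 0.756 3.524 -3.258
v 0.167 2.699 -2.365
v 0.09 -2.355 -0.934
v 0.704 -2.163 -1.209
v 1.405 -3.133 -0.321
v 0.79 -3.325 -0.046
v 0.671 -1.967 -0.969
v 1.372 -2.937 -0.081
v 0.523 -1.848 -0.722
v 1.224 -2.818 0.166
v 0.289 -1.829 -0.517
v 0.99 -2.799 0.371
v 0.016 -1.915 -0.395
v 0.717 -2.885 0.493
v -0.243 -2.087 -0.379
v 0.458 -3.057 0.509
v -0.436 -2.313 -0.473
v 0.265 -3.283 0.414
v -0.525 -2.547 -0.659
v 0.176 -3.517 0.229
v -0.492 -2.743 -0.899
v 0.209 -3.713 -0.011
v -0.344 -2.862 -1.146
v 0.357 -3.832 -0.258
v -0.11 -2.881 -1.351
v 0.591 -3.851 -0.463
v 0.163 -2.795 -1.473
v 0.864 -3.765 -0.585
v 0.422 -2.623 -1.489
v 1.123 -3.593 -0.601
v 0.615 -2.397 -1.394
v 1.316 -3.367 -0.507
f 1 38 17
f 38 12 41
f 17 41 6
f 38 41 17
f 1 17 13
f 17 6 18
f 13 18 2
f 17 18 13
f 1 13 22
f 13 2 23
f 22 23 8
f 13 23 22
f 1 22 34
f 22 8 37
f 34 37 11
f 22 37 34
f 1 34 38
f 34 11 42
f 38 42 12
f 34 42 38
f 2 18 29
f 18 6 32
f 29 32 10
f 18 32 29
f 6 41 19
f 41 12 40
f 19 40 5
f 41 40 19
f 12 42 39
f 42 11 35
f 39 35 3
f 42 35 39
f 11 37 36
f 37 8 24
f 36 24 7
f 37 24 36
f 8 23 28
f 23 2 25
f 28 25 9
f 23 25 28
f 4 30 16
f 30 10 31
f 16 31 5
f 30 31 16
f 4 16 14
f 16 5 15
f 14 15 3
f 16 15 14
f 4 14 21
f 14 3 20
f 21 20 7
f 14 20 21
f 4 21 26
f 21 7 27
f 26 27 9
f 21 27 26
f 4 26 30
f 26 9 33
f 30 33 10
f 26 33 30
f 5 31 19
f 31 10 32
f 19 32 6
f 31 32 19
f 3 15 39
f 15 5 40
f 39 40 12
f 15 40 39
f 7 20 36
f 20 3 35
f 36 35 11
f 20 35 36
f 9 27 28
f 27 7 24
f 28 24 8
f 27 24 28
f 10 33 29
f 33 9 25
f 29 25 2
f 33 25 29
f 44 43 47
f 44 47 45
f 45 47 48
f 45 48 46
f 47 43 49
f 47 49 48
f 48 49 50
f 48 50 46
f 49 43 51
f 49 51 50
f 50 51 52
f 50 52 46
f 51 43 53
f 51 53 52
f 52 53 54
f 52 54 46
f 53 43 55
f 53 55 54
f 54 55 56
f 54 56 46
f 55 43 57
f 55 57 56
f 56 57 58
f 56 58 46
f 57 43 59
f 57 59 58
f 58 59 60
f 58 60 46
f 59 43 61
f 59 61 60
f 60 61 62
f 60 62 46
f 61 43 63
f 61 63 62
f 62 63 64
f 62 64 46
f 63 43 44
f 63 44 64
f 64 44 45
f 64 45 46
f 66 65 69
f 66 69 67
f 67 69 70
f 67 70 68
f 69 65 71
f 69 71 70
f 70 71 72
f 70 72 68
f 71 65 73
f 71 73 72
f 72 73 74
f 72 74 68
f 73 65 75
f 73 75 74
f 74 75 76
f 74 76 68
f 75 65 77
f 75 77 76
f 76 77 78
f 76 78 68
f 77 65 79
f 77 79 78
f 78 79 80
f 78 80 68
f 79 65 81
f 79 81 80
f 80 81 82
f 80 82 68
f 81 65 83
f 81 83 82
f 82 83 84
f 82 84 68
f 83 65 85
f 83 85 84
f 84 85 86
f 84 86 68
f 85 65 87
f 85 87 86
f 86 87 88
f 86 88 68
f 87 65 89
f 87 89 88
f 88 89 90
f 88 90 68
f 89 65 91
f 89 91 90
f 90 91 92
f 90 92 68
f 91 65 93
f 91 93 92
f 92 93 94
f 92 94 68
f 93 65 66
f 93 66 94
f 94 66 67
f 94 67 68



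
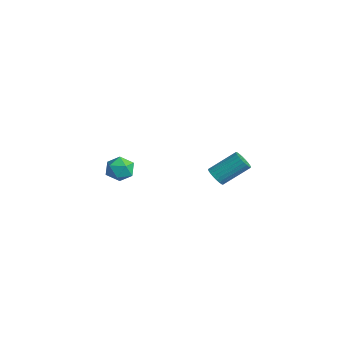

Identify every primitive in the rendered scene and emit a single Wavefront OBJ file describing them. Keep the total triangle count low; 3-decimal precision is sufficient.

v 3.779 -2.326 -0.417
v 4.033 -2.076 -0.836
v 4.394 -0.844 0.118
v 4.141 -1.094 0.537
v 3.833 -2.001 -0.858
v 4.194 -0.769 0.097
v 3.625 -1.975 -0.812
v 3.986 -0.743 0.143
v 3.44 -2.003 -0.706
v 3.802 -0.771 0.249
v 3.307 -2.08 -0.556
v 3.669 -0.848 0.399
v 3.246 -2.195 -0.385
v 3.607 -0.963 0.57
v 3.266 -2.329 -0.219
v 3.627 -1.097 0.736
v 3.365 -2.463 -0.083
v 3.726 -1.231 0.871
v 3.526 -2.576 0.002
v 3.887 -1.344 0.956
v 3.726 -2.651 0.023
v 4.087 -1.419 0.978
v 3.934 -2.677 -0.023
v 4.295 -1.445 0.932
v 4.118 -2.649 -0.129
v 4.48 -1.417 0.826
v 4.251 -2.572 -0.279
v 4.613 -1.34 0.676
v 4.313 -2.457 -0.45
v 4.674 -1.225 0.505
v 4.293 -2.323 -0.616
v 4.654 -1.091 0.339
v 4.194 -2.189 -0.751
v 4.555 -0.957 0.203
v -2.355 -3.287 -2.525
v -1.925 -3.934 -2.336
v -3.095 -4.006 -3.304
v -2.665 -4.653 -3.115
v -3.139 -4.314 -2.568
v -2.682 -3.869 -2.087
v -2.338 -4.071 -3.553
v -1.881 -3.626 -3.072
v -1.915 -4.418 -2.971
v -2.41 -4.569 -2.362
v -2.61 -3.371 -3.278
v -3.105 -3.522 -2.669
f 2 1 5
f 2 5 3
f 3 5 6
f 3 6 4
f 5 1 7
f 5 7 6
f 6 7 8
f 6 8 4
f 7 1 9
f 7 9 8
f 8 9 10
f 8 10 4
f 9 1 11
f 9 11 10
f 10 11 12
f 10 12 4
f 11 1 13
f 11 13 12
f 12 13 14
f 12 14 4
f 13 1 15
f 13 15 14
f 14 15 16
f 14 16 4
f 15 1 17
f 15 17 16
f 16 17 18
f 16 18 4
f 17 1 19
f 17 19 18
f 18 19 20
f 18 20 4
f 19 1 21
f 19 21 20
f 20 21 22
f 20 22 4
f 21 1 23
f 21 23 22
f 22 23 24
f 22 24 4
f 23 1 25
f 23 25 24
f 24 25 26
f 24 26 4
f 25 1 27
f 25 27 26
f 26 27 28
f 26 28 4
f 27 1 29
f 27 29 28
f 28 29 30
f 28 30 4
f 29 1 31
f 29 31 30
f 30 31 32
f 30 32 4
f 31 1 33
f 31 33 32
f 32 33 34
f 32 34 4
f 33 1 2
f 33 2 34
f 34 2 3
f 34 3 4
f 35 46 40
f 35 40 36
f 35 36 42
f 35 42 45
f 35 45 46
f 36 40 44
f 40 46 39
f 46 45 37
f 45 42 41
f 42 36 43
f 38 44 39
f 38 39 37
f 38 37 41
f 38 41 43
f 38 43 44
f 39 44 40
f 37 39 46
f 41 37 45
f 43 41 42
f 44 43 36



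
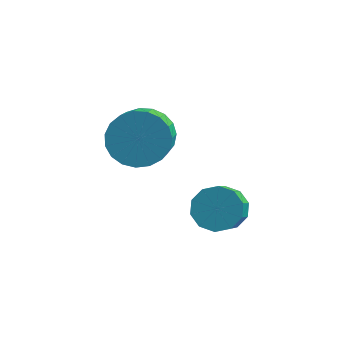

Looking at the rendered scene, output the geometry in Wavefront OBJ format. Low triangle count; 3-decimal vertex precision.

v -2.248 -2.314 2.335
v -1.703 -1.982 2.597
v -1.406 -3.255 3.588
v -1.952 -3.586 3.325
v -1.914 -1.896 2.771
v -1.618 -3.169 3.762
v -2.184 -1.882 2.869
v -1.887 -3.155 3.86
v -2.464 -1.943 2.875
v -2.167 -3.216 3.866
v -2.707 -2.068 2.788
v -2.41 -3.341 3.779
v -2.871 -2.235 2.622
v -2.574 -3.508 3.613
v -2.927 -2.416 2.406
v -2.63 -3.689 3.397
v -2.866 -2.579 2.178
v -2.569 -3.852 3.169
v -2.698 -2.696 1.978
v -2.401 -3.969 2.968
v -2.452 -2.748 1.838
v -2.156 -4.02 2.829
v -2.171 -2.724 1.785
v -1.875 -3.996 2.776
v -1.904 -2.629 1.827
v -1.607 -3.901 2.817
v -1.696 -2.479 1.956
v -1.399 -3.752 2.947
v -1.583 -2.301 2.151
v -1.287 -3.574 3.142
v -1.586 -2.126 2.378
v -1.289 -3.398 3.369
v -0.175 -3.457 1.417
v 0.311 -3.264 1.551
v 0.462 -4.331 2.537
v -0.025 -4.523 2.403
v 0.084 -3.116 1.746
v 0.235 -4.183 2.732
v -0.242 -3.098 1.816
v -0.091 -4.165 2.801
v -0.542 -3.217 1.733
v -0.392 -4.284 2.718
v -0.703 -3.428 1.529
v -0.552 -4.494 2.515
v -0.662 -3.649 1.283
v -0.511 -4.716 2.269
v -0.435 -3.797 1.088
v -0.284 -4.864 2.074
v -0.109 -3.815 1.019
v 0.042 -4.882 2.004
v 0.192 -3.696 1.102
v 0.342 -4.763 2.087
v 0.352 -3.486 1.305
v 0.503 -4.552 2.291
f 2 1 5
f 2 5 3
f 3 5 6
f 3 6 4
f 5 1 7
f 5 7 6
f 6 7 8
f 6 8 4
f 7 1 9
f 7 9 8
f 8 9 10
f 8 10 4
f 9 1 11
f 9 11 10
f 10 11 12
f 10 12 4
f 11 1 13
f 11 13 12
f 12 13 14
f 12 14 4
f 13 1 15
f 13 15 14
f 14 15 16
f 14 16 4
f 15 1 17
f 15 17 16
f 16 17 18
f 16 18 4
f 17 1 19
f 17 19 18
f 18 19 20
f 18 20 4
f 19 1 21
f 19 21 20
f 20 21 22
f 20 22 4
f 21 1 23
f 21 23 22
f 22 23 24
f 22 24 4
f 23 1 25
f 23 25 24
f 24 25 26
f 24 26 4
f 25 1 27
f 25 27 26
f 26 27 28
f 26 28 4
f 27 1 29
f 27 29 28
f 28 29 30
f 28 30 4
f 29 1 31
f 29 31 30
f 30 31 32
f 30 32 4
f 31 1 2
f 31 2 32
f 32 2 3
f 32 3 4
f 34 33 37
f 34 37 35
f 35 37 38
f 35 38 36
f 37 33 39
f 37 39 38
f 38 39 40
f 38 40 36
f 39 33 41
f 39 41 40
f 40 41 42
f 40 42 36
f 41 33 43
f 41 43 42
f 42 43 44
f 42 44 36
f 43 33 45
f 43 45 44
f 44 45 46
f 44 46 36
f 45 33 47
f 45 47 46
f 46 47 48
f 46 48 36
f 47 33 49
f 47 49 48
f 48 49 50
f 48 50 36
f 49 33 51
f 49 51 50
f 50 51 52
f 50 52 36
f 51 33 53
f 51 53 52
f 52 53 54
f 52 54 36
f 53 33 34
f 53 34 54
f 54 34 35
f 54 35 36



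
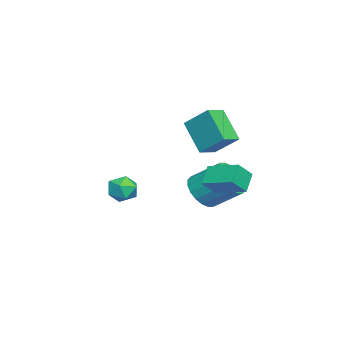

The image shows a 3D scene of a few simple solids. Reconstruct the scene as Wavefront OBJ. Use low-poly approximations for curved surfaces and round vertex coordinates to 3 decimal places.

v -0.902 -2.067 -3.318
v -0.192 -2.319 -3.171
v -1.368 -2.941 -2.569
v -0.658 -3.193 -2.422
v -0.885 -2.509 -2.158
v -0.597 -1.969 -2.621
v -0.963 -3.291 -3.119
v -0.675 -2.751 -3.582
v -0.23 -3.076 -3.048
v -0.181 -2.592 -2.454
v -1.379 -2.668 -3.286
v -1.33 -2.184 -2.692
v -0.043 0.956 -2.423
v 0.872 0.899 -2.505
v 1.037 2.166 -1.56
v 0.123 2.224 -1.477
v 0.767 1.144 -2.816
v 0.933 2.411 -1.871
v 0.503 1.352 -3.049
v 0.668 2.62 -2.104
v 0.13 1.482 -3.158
v 0.295 2.749 -2.212
v -0.277 1.508 -3.121
v -0.112 2.775 -2.176
v -0.638 1.424 -2.946
v -0.472 2.692 -2
v -0.88 1.248 -2.667
v -0.715 2.515 -1.722
v -0.957 1.014 -2.34
v -0.792 2.281 -1.395
v -0.853 0.769 -2.029
v -0.687 2.036 -1.084
v -0.588 0.56 -1.796
v -0.423 1.828 -0.851
v -0.215 0.431 -1.688
v -0.05 1.698 -0.742
v 0.192 0.405 -1.724
v 0.357 1.672 -0.779
v 0.552 0.488 -1.9
v 0.718 1.756 -0.954
v 0.795 0.665 -2.178
v 0.96 1.932 -1.233
v -1.649 0.457 0.876
v -1.305 1.545 1.803
v -0.832 1.311 -0.428
v -0.489 2.399 0.498
v -0.811 0.001 1.102
v -0.468 1.089 2.028
v 0.005 0.855 -0.203
v 0.349 1.943 0.724
v 1.582 2.138 -0.835
v 2.199 1.704 -0.148
v 2.107 3.48 -0.457
v 2.724 3.046 0.229
v 2.296 2.054 -1.529
v 2.913 1.62 -0.843
v 2.821 3.396 -1.152
v 3.438 2.962 -0.465
f 1 12 6
f 1 6 2
f 1 2 8
f 1 8 11
f 1 11 12
f 2 6 10
f 6 12 5
f 12 11 3
f 11 8 7
f 8 2 9
f 4 10 5
f 4 5 3
f 4 3 7
f 4 7 9
f 4 9 10
f 5 10 6
f 3 5 12
f 7 3 11
f 9 7 8
f 10 9 2
f 14 13 17
f 14 17 15
f 15 17 18
f 15 18 16
f 17 13 19
f 17 19 18
f 18 19 20
f 18 20 16
f 19 13 21
f 19 21 20
f 20 21 22
f 20 22 16
f 21 13 23
f 21 23 22
f 22 23 24
f 22 24 16
f 23 13 25
f 23 25 24
f 24 25 26
f 24 26 16
f 25 13 27
f 25 27 26
f 26 27 28
f 26 28 16
f 27 13 29
f 27 29 28
f 28 29 30
f 28 30 16
f 29 13 31
f 29 31 30
f 30 31 32
f 30 32 16
f 31 13 33
f 31 33 32
f 32 33 34
f 32 34 16
f 33 13 35
f 33 35 34
f 34 35 36
f 34 36 16
f 35 13 37
f 35 37 36
f 36 37 38
f 36 38 16
f 37 13 39
f 37 39 38
f 38 39 40
f 38 40 16
f 39 13 41
f 39 41 40
f 40 41 42
f 40 42 16
f 41 13 14
f 41 14 42
f 42 14 15
f 42 15 16
f 44 46 43
f 47 44 43
f 43 46 45
f 45 47 43
f 44 50 46
f 48 44 47
f 48 50 44
f 46 50 45
f 49 47 45
f 45 50 49
f 49 48 47
f 50 48 49
f 52 54 51
f 55 52 51
f 51 54 53
f 53 55 51
f 52 58 54
f 56 52 55
f 56 58 52
f 54 58 53
f 57 55 53
f 53 58 57
f 57 56 55
f 58 56 57



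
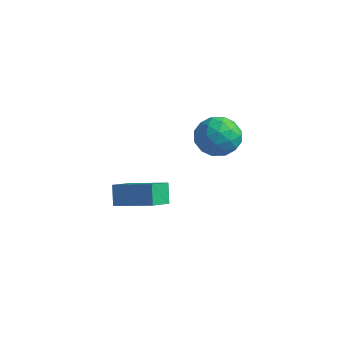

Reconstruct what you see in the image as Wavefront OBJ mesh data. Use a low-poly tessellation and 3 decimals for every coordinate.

v -0.59 3.702 3.792
v 0.485 3.985 4.145
v 0.075 2.095 3.055
v 1.15 2.378 3.408
v 0.331 2.103 4.193
v -0.08 3.096 4.649
v 0.64 2.984 2.551
v 0.229 3.977 3.007
v 1.246 3.541 3.379
v 1.055 2.997 4.394
v -0.495 3.083 2.806
v -0.686 2.539 3.821
v -0.111 3.984 4.033
v 0.671 2.096 3.167
v 0.189 1.934 3.628
v 0.822 2.1 3.836
v -0.443 3.462 4.329
v 0.189 3.628 4.537
v 0.099 2.522 4.565
v 0.371 2.452 2.663
v 1.003 2.618 2.871
v -0.262 3.98 3.364
v 0.371 4.146 3.572
v 0.461 3.558 2.635
v 0.968 3.89 3.791
v 1.359 2.945 3.357
v 1.059 3.301 2.854
v 0.817 3.885 3.121
v 0.856 3.57 4.387
v 1.247 2.625 3.954
v 0.766 2.464 4.415
v 0.524 3.047 4.683
v 1.303 3.309 3.937
v -0.687 3.455 3.246
v -0.296 2.51 2.813
v 0.036 3.033 2.517
v -0.206 3.616 2.785
v -0.799 3.135 3.843
v -0.408 2.19 3.409
v -0.257 2.195 4.079
v -0.499 2.779 4.346
v -0.743 2.771 3.263
v -4.233 1.037 -2.163
v -4.688 1.563 -1.197
v -4.368 2.48 -3.012
v -4.822 3.007 -2.046
v -2.318 1.573 -1.554
v -2.772 2.1 -0.588
v -2.452 3.017 -2.403
v -2.907 3.543 -1.437
f 1 38 17
f 38 12 41
f 17 41 6
f 38 41 17
f 1 17 13
f 17 6 18
f 13 18 2
f 17 18 13
f 1 13 22
f 13 2 23
f 22 23 8
f 13 23 22
f 1 22 34
f 22 8 37
f 34 37 11
f 22 37 34
f 1 34 38
f 34 11 42
f 38 42 12
f 34 42 38
f 2 18 29
f 18 6 32
f 29 32 10
f 18 32 29
f 6 41 19
f 41 12 40
f 19 40 5
f 41 40 19
f 12 42 39
f 42 11 35
f 39 35 3
f 42 35 39
f 11 37 36
f 37 8 24
f 36 24 7
f 37 24 36
f 8 23 28
f 23 2 25
f 28 25 9
f 23 25 28
f 4 30 16
f 30 10 31
f 16 31 5
f 30 31 16
f 4 16 14
f 16 5 15
f 14 15 3
f 16 15 14
f 4 14 21
f 14 3 20
f 21 20 7
f 14 20 21
f 4 21 26
f 21 7 27
f 26 27 9
f 21 27 26
f 4 26 30
f 26 9 33
f 30 33 10
f 26 33 30
f 5 31 19
f 31 10 32
f 19 32 6
f 31 32 19
f 3 15 39
f 15 5 40
f 39 40 12
f 15 40 39
f 7 20 36
f 20 3 35
f 36 35 11
f 20 35 36
f 9 27 28
f 27 7 24
f 28 24 8
f 27 24 28
f 10 33 29
f 33 9 25
f 29 25 2
f 33 25 29
f 44 46 43
f 47 44 43
f 43 46 45
f 45 47 43
f 44 50 46
f 48 44 47
f 48 50 44
f 46 50 45
f 49 47 45
f 45 50 49
f 49 48 47
f 50 48 49



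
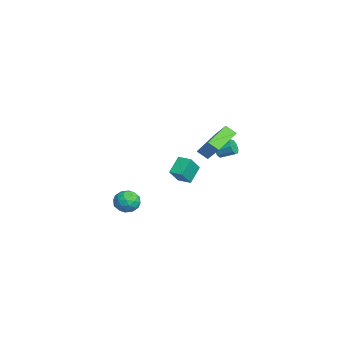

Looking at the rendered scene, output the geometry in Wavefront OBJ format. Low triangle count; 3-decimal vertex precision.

v 3.393 -1.674 1.506
v 4.087 -1.715 1.133
v 3.493 -2.905 1.827
v 4.187 -2.946 1.454
v 4.12 -2.526 2.118
v 4.058 -1.765 1.92
v 3.522 -2.855 1.04
v 3.46 -2.094 0.842
v 4.167 -2.444 0.846
v 4.536 -2.241 1.512
v 3.044 -2.379 1.448
v 3.413 -2.176 2.114
v 3.731 -1.586 1.292
v 3.849 -3.034 1.668
v 3.81 -2.787 2.059
v 4.217 -2.81 1.84
v 3.714 -1.616 1.754
v 4.122 -1.64 1.535
v 4.141 -2.116 2.114
v 3.458 -2.98 1.425
v 3.866 -3.004 1.206
v 3.363 -1.81 1.12
v 3.77 -1.833 0.901
v 3.439 -2.504 0.846
v 4.186 -2.039 0.903
v 4.245 -2.763 1.092
v 3.854 -2.709 0.848
v 3.817 -2.262 0.732
v 4.403 -1.919 1.295
v 4.462 -2.643 1.483
v 4.423 -2.396 1.874
v 4.386 -1.949 1.757
v 4.45 -2.348 1.126
v 3.118 -1.977 1.477
v 3.177 -2.701 1.665
v 3.194 -2.671 1.203
v 3.157 -2.224 1.086
v 3.335 -1.857 1.868
v 3.394 -2.581 2.057
v 3.763 -2.358 2.228
v 3.726 -1.911 2.112
v 3.13 -2.272 1.834
v -3.983 1.244 -0.534
v -4.717 1.844 0.355
v -3.431 1.917 -0.533
v -4.166 2.517 0.356
v -3.274 0.663 0.444
v -4.009 1.263 1.333
v -2.723 1.336 0.445
v -3.457 1.936 1.334
v 0.266 2.433 2.931
v 0.017 1.857 3.426
v -1.271 3.615 3.532
v -1.521 3.038 4.028
v 1.041 2.942 3.912
v 0.791 2.365 4.408
v -0.497 4.123 4.514
v -0.746 3.547 5.009
v -2.206 3.331 2.514
v -1.866 3.394 2.087
v -1.533 4.252 2.479
v -1.874 4.189 2.906
v -2.197 3.557 2.012
v -1.864 4.414 2.405
v -2.532 3.614 2.173
v -2.199 4.471 2.565
v -2.715 3.539 2.492
v -2.383 4.396 2.885
v -2.66 3.366 2.822
v -2.328 4.224 3.215
v -2.393 3.178 3.008
v -2.06 4.035 3.4
v -2.038 3.061 2.962
v -1.705 3.918 3.355
v -1.762 3.071 2.707
v -1.429 3.928 3.099
v -1.694 3.202 2.361
v -1.361 4.06 2.753
f 1 38 17
f 38 12 41
f 17 41 6
f 38 41 17
f 1 17 13
f 17 6 18
f 13 18 2
f 17 18 13
f 1 13 22
f 13 2 23
f 22 23 8
f 13 23 22
f 1 22 34
f 22 8 37
f 34 37 11
f 22 37 34
f 1 34 38
f 34 11 42
f 38 42 12
f 34 42 38
f 2 18 29
f 18 6 32
f 29 32 10
f 18 32 29
f 6 41 19
f 41 12 40
f 19 40 5
f 41 40 19
f 12 42 39
f 42 11 35
f 39 35 3
f 42 35 39
f 11 37 36
f 37 8 24
f 36 24 7
f 37 24 36
f 8 23 28
f 23 2 25
f 28 25 9
f 23 25 28
f 4 30 16
f 30 10 31
f 16 31 5
f 30 31 16
f 4 16 14
f 16 5 15
f 14 15 3
f 16 15 14
f 4 14 21
f 14 3 20
f 21 20 7
f 14 20 21
f 4 21 26
f 21 7 27
f 26 27 9
f 21 27 26
f 4 26 30
f 26 9 33
f 30 33 10
f 26 33 30
f 5 31 19
f 31 10 32
f 19 32 6
f 31 32 19
f 3 15 39
f 15 5 40
f 39 40 12
f 15 40 39
f 7 20 36
f 20 3 35
f 36 35 11
f 20 35 36
f 9 27 28
f 27 7 24
f 28 24 8
f 27 24 28
f 10 33 29
f 33 9 25
f 29 25 2
f 33 25 29
f 44 46 43
f 47 44 43
f 43 46 45
f 45 47 43
f 44 50 46
f 48 44 47
f 48 50 44
f 46 50 45
f 49 47 45
f 45 50 49
f 49 48 47
f 50 48 49
f 52 54 51
f 55 52 51
f 51 54 53
f 53 55 51
f 52 58 54
f 56 52 55
f 56 58 52
f 54 58 53
f 57 55 53
f 53 58 57
f 57 56 55
f 58 56 57
f 60 59 63
f 60 63 61
f 61 63 64
f 61 64 62
f 63 59 65
f 63 65 64
f 64 65 66
f 64 66 62
f 65 59 67
f 65 67 66
f 66 67 68
f 66 68 62
f 67 59 69
f 67 69 68
f 68 69 70
f 68 70 62
f 69 59 71
f 69 71 70
f 70 71 72
f 70 72 62
f 71 59 73
f 71 73 72
f 72 73 74
f 72 74 62
f 73 59 75
f 73 75 74
f 74 75 76
f 74 76 62
f 75 59 77
f 75 77 76
f 76 77 78
f 76 78 62
f 77 59 60
f 77 60 78
f 78 60 61
f 78 61 62



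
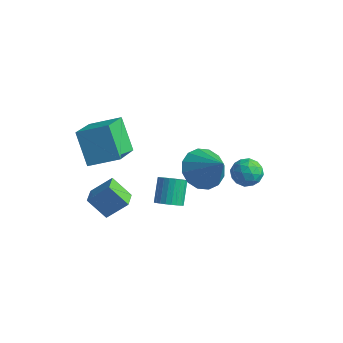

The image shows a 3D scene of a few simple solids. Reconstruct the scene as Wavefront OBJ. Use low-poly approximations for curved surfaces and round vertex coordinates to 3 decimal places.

v -2.669 -2.087 -3.089
v -3.565 -2.34 -2.139
v -3.16 -1.236 -3.325
v -4.056 -1.49 -2.376
v -1.924 -1.41 -2.204
v -2.82 -1.664 -1.255
v -2.415 -0.56 -2.441
v -3.311 -0.813 -1.491
v -4.11 -1.36 2.365
v -3.479 -3.033 3.304
v -2.893 -0.575 2.946
v -2.262 -2.249 3.885
v -3.118 -1.811 0.895
v -2.487 -3.485 1.834
v -1.901 -1.027 1.476
v -1.27 -2.7 2.415
v -0.469 -0.339 -2.138
v 0.177 -0.261 -1.94
v -0.225 0.556 -0.944
v -0.871 0.479 -1.142
v 0.152 -0.062 -2.114
v -0.25 0.755 -1.118
v 0.032 0.095 -2.291
v -0.37 0.912 -1.295
v -0.164 0.186 -2.445
v -0.566 1.003 -1.449
v -0.406 0.197 -2.552
v -0.809 1.014 -1.556
v -0.658 0.127 -2.596
v -1.061 0.944 -1.6
v -0.881 -0.014 -2.571
v -1.284 0.803 -1.575
v -1.042 -0.205 -2.479
v -1.444 0.612 -1.483
v -1.115 -0.416 -2.336
v -1.517 0.401 -1.34
v -1.09 -0.615 -2.162
v -1.492 0.202 -1.166
v -0.97 -0.772 -1.985
v -1.372 0.045 -0.989
v -0.774 -0.863 -1.831
v -1.176 -0.046 -0.835
v -0.531 -0.874 -1.724
v -0.934 -0.057 -0.728
v -0.279 -0.804 -1.68
v -0.682 0.013 -0.684
v -0.056 -0.663 -1.705
v -0.459 0.154 -0.709
v 0.104 -0.472 -1.797
v -0.298 0.345 -0.801
v 2.087 -1.256 2.542
v 2.846 -1.181 1.805
v 3.333 -1.524 3.798
v 2.772 -0.669 1.987
v 2.516 -0.313 2.317
v 2.144 -0.211 2.707
v 1.757 -0.389 3.053
v 1.458 -0.799 3.262
v 1.328 -1.332 3.278
v 1.401 -1.844 3.097
v 1.658 -2.2 2.766
v 2.03 -2.302 2.376
v 2.417 -2.124 2.03
v 2.715 -1.714 1.821
v 1.294 3.387 -0.592
v 2.059 3.333 -0.852
v 0.921 2.527 -1.508
v 1.686 2.473 -1.768
v 1.482 2.172 -1.044
v 1.712 2.704 -0.478
v 1.268 3.156 -1.882
v 1.498 3.688 -1.316
v 2.042 3.19 -1.649
v 2.175 2.582 -1.132
v 0.805 3.278 -1.228
v 0.938 2.67 -0.711
v 1.709 3.435 -0.642
v 1.271 2.425 -1.718
v 1.151 2.248 -1.293
v 1.601 2.216 -1.446
v 1.505 3.066 -0.422
v 1.955 3.034 -0.575
v 1.616 2.351 -0.688
v 1.025 2.826 -1.785
v 1.475 2.794 -1.938
v 1.379 3.644 -0.914
v 1.829 3.612 -1.067
v 1.364 3.509 -1.672
v 2.149 3.32 -1.263
v 1.93 2.814 -1.801
v 1.684 3.216 -1.868
v 1.819 3.528 -1.536
v 2.227 2.962 -0.959
v 2.008 2.457 -1.497
v 1.888 2.28 -1.072
v 2.023 2.592 -0.739
v 2.217 2.878 -1.427
v 0.972 3.403 -0.863
v 0.753 2.898 -1.401
v 0.957 3.268 -1.621
v 1.092 3.58 -1.288
v 1.05 3.046 -0.559
v 0.831 2.54 -1.097
v 1.161 2.332 -0.824
v 1.296 2.644 -0.492
v 0.763 2.982 -0.933
f 2 4 1
f 5 2 1
f 1 4 3
f 3 5 1
f 2 8 4
f 6 2 5
f 6 8 2
f 4 8 3
f 7 5 3
f 3 8 7
f 7 6 5
f 8 6 7
f 10 12 9
f 13 10 9
f 9 12 11
f 11 13 9
f 10 16 12
f 14 10 13
f 14 16 10
f 12 16 11
f 15 13 11
f 11 16 15
f 15 14 13
f 16 14 15
f 18 17 21
f 18 21 19
f 19 21 22
f 19 22 20
f 21 17 23
f 21 23 22
f 22 23 24
f 22 24 20
f 23 17 25
f 23 25 24
f 24 25 26
f 24 26 20
f 25 17 27
f 25 27 26
f 26 27 28
f 26 28 20
f 27 17 29
f 27 29 28
f 28 29 30
f 28 30 20
f 29 17 31
f 29 31 30
f 30 31 32
f 30 32 20
f 31 17 33
f 31 33 32
f 32 33 34
f 32 34 20
f 33 17 35
f 33 35 34
f 34 35 36
f 34 36 20
f 35 17 37
f 35 37 36
f 36 37 38
f 36 38 20
f 37 17 39
f 37 39 38
f 38 39 40
f 38 40 20
f 39 17 41
f 39 41 40
f 40 41 42
f 40 42 20
f 41 17 43
f 41 43 42
f 42 43 44
f 42 44 20
f 43 17 45
f 43 45 44
f 44 45 46
f 44 46 20
f 45 17 47
f 45 47 46
f 46 47 48
f 46 48 20
f 47 17 49
f 47 49 48
f 48 49 50
f 48 50 20
f 49 17 18
f 49 18 50
f 50 18 19
f 50 19 20
f 52 51 54
f 52 54 53
f 54 51 55
f 54 55 53
f 55 51 56
f 55 56 53
f 56 51 57
f 56 57 53
f 57 51 58
f 57 58 53
f 58 51 59
f 58 59 53
f 59 51 60
f 59 60 53
f 60 51 61
f 60 61 53
f 61 51 62
f 61 62 53
f 62 51 63
f 62 63 53
f 63 51 64
f 63 64 53
f 64 51 52
f 64 52 53
f 65 102 81
f 102 76 105
f 81 105 70
f 102 105 81
f 65 81 77
f 81 70 82
f 77 82 66
f 81 82 77
f 65 77 86
f 77 66 87
f 86 87 72
f 77 87 86
f 65 86 98
f 86 72 101
f 98 101 75
f 86 101 98
f 65 98 102
f 98 75 106
f 102 106 76
f 98 106 102
f 66 82 93
f 82 70 96
f 93 96 74
f 82 96 93
f 70 105 83
f 105 76 104
f 83 104 69
f 105 104 83
f 76 106 103
f 106 75 99
f 103 99 67
f 106 99 103
f 75 101 100
f 101 72 88
f 100 88 71
f 101 88 100
f 72 87 92
f 87 66 89
f 92 89 73
f 87 89 92
f 68 94 80
f 94 74 95
f 80 95 69
f 94 95 80
f 68 80 78
f 80 69 79
f 78 79 67
f 80 79 78
f 68 78 85
f 78 67 84
f 85 84 71
f 78 84 85
f 68 85 90
f 85 71 91
f 90 91 73
f 85 91 90
f 68 90 94
f 90 73 97
f 94 97 74
f 90 97 94
f 69 95 83
f 95 74 96
f 83 96 70
f 95 96 83
f 67 79 103
f 79 69 104
f 103 104 76
f 79 104 103
f 71 84 100
f 84 67 99
f 100 99 75
f 84 99 100
f 73 91 92
f 91 71 88
f 92 88 72
f 91 88 92
f 74 97 93
f 97 73 89
f 93 89 66
f 97 89 93



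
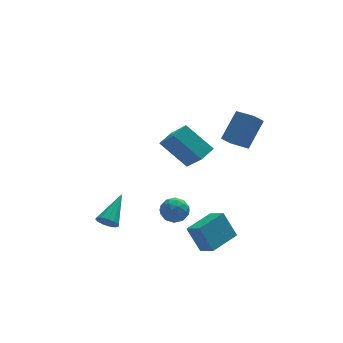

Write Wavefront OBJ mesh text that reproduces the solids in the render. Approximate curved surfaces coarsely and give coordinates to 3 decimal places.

v -3.315 0.669 -4.118
v -2.88 0.694 -4.6
v -2.225 2.031 -3.062
v -3.13 0.951 -4.674
v -3.439 1.119 -4.571
v -3.709 1.143 -4.324
v -3.853 1.017 -4.013
v -3.827 0.781 -3.734
v -3.639 0.508 -3.578
v -3.347 0.287 -3.593
v -3.046 0.187 -3.775
v -2.829 0.24 -4.066
v -2.768 0.429 -4.374
v -0.262 -2.081 -1.765
v 0.177 -2.68 -1.47
v -1.317 -2.58 -1.21
v -0.878 -3.179 -0.915
v -0.78 -2.437 -0.636
v -0.128 -2.129 -0.979
v -1.012 -3.131 -1.701
v -0.36 -2.823 -2.044
v -0.287 -3.329 -1.431
v -0.143 -2.9 -0.772
v -0.997 -2.36 -1.908
v -0.853 -1.931 -1.249
v 0.05 -2.336 -1.666
v -1.19 -2.924 -1.014
v -1.133 -2.487 -0.85
v -0.875 -2.84 -0.676
v -0.129 -2.012 -1.377
v 0.129 -2.365 -1.204
v -0.434 -2.222 -0.713
v -1.269 -2.895 -1.476
v -1.011 -3.248 -1.303
v -0.265 -2.42 -2.004
v -0.007 -2.773 -1.83
v -0.706 -3.038 -1.967
v 0.036 -3.07 -1.47
v -0.585 -3.364 -1.144
v -0.663 -3.336 -1.606
v -0.28 -3.154 -1.807
v 0.12 -2.818 -1.083
v -0.501 -3.112 -0.756
v -0.443 -2.676 -0.592
v -0.059 -2.494 -0.794
v -0.153 -3.2 -1.06
v -0.639 -2.148 -1.924
v -1.26 -2.442 -1.597
v -1.081 -2.766 -1.886
v -0.697 -2.584 -2.088
v -0.555 -1.896 -1.536
v -1.176 -2.19 -1.21
v -0.86 -2.106 -0.873
v -0.477 -1.924 -1.074
v -0.987 -2.06 -1.62
v 0.391 4.577 -1.185
v 0.881 3.369 0.1
v 1.204 5.211 -0.9
v 1.694 4.003 0.385
v 1.646 3.597 -2.585
v 2.136 2.389 -1.3
v 2.459 4.231 -2.3
v 2.949 3.023 -1.015
v 1.272 -3.208 -4.331
v 0.702 -2.641 -2.947
v 0.818 -2.391 -4.852
v 0.249 -1.824 -3.468
v 2.771 -2.236 -4.112
v 2.202 -1.669 -2.728
v 2.318 -1.419 -4.633
v 1.748 -0.852 -3.249
v 2.366 -0.493 2.089
v 3.378 0.364 3.435
v 2.964 -0.164 1.428
v 3.976 0.694 2.775
v 3.024 -1.454 2.205
v 4.036 -0.596 3.552
v 3.622 -1.124 1.545
v 4.634 -0.267 2.891
f 2 1 4
f 2 4 3
f 4 1 5
f 4 5 3
f 5 1 6
f 5 6 3
f 6 1 7
f 6 7 3
f 7 1 8
f 7 8 3
f 8 1 9
f 8 9 3
f 9 1 10
f 9 10 3
f 10 1 11
f 10 11 3
f 11 1 12
f 11 12 3
f 12 1 13
f 12 13 3
f 13 1 2
f 13 2 3
f 14 51 30
f 51 25 54
f 30 54 19
f 51 54 30
f 14 30 26
f 30 19 31
f 26 31 15
f 30 31 26
f 14 26 35
f 26 15 36
f 35 36 21
f 26 36 35
f 14 35 47
f 35 21 50
f 47 50 24
f 35 50 47
f 14 47 51
f 47 24 55
f 51 55 25
f 47 55 51
f 15 31 42
f 31 19 45
f 42 45 23
f 31 45 42
f 19 54 32
f 54 25 53
f 32 53 18
f 54 53 32
f 25 55 52
f 55 24 48
f 52 48 16
f 55 48 52
f 24 50 49
f 50 21 37
f 49 37 20
f 50 37 49
f 21 36 41
f 36 15 38
f 41 38 22
f 36 38 41
f 17 43 29
f 43 23 44
f 29 44 18
f 43 44 29
f 17 29 27
f 29 18 28
f 27 28 16
f 29 28 27
f 17 27 34
f 27 16 33
f 34 33 20
f 27 33 34
f 17 34 39
f 34 20 40
f 39 40 22
f 34 40 39
f 17 39 43
f 39 22 46
f 43 46 23
f 39 46 43
f 18 44 32
f 44 23 45
f 32 45 19
f 44 45 32
f 16 28 52
f 28 18 53
f 52 53 25
f 28 53 52
f 20 33 49
f 33 16 48
f 49 48 24
f 33 48 49
f 22 40 41
f 40 20 37
f 41 37 21
f 40 37 41
f 23 46 42
f 46 22 38
f 42 38 15
f 46 38 42
f 57 59 56
f 60 57 56
f 56 59 58
f 58 60 56
f 57 63 59
f 61 57 60
f 61 63 57
f 59 63 58
f 62 60 58
f 58 63 62
f 62 61 60
f 63 61 62
f 65 67 64
f 68 65 64
f 64 67 66
f 66 68 64
f 65 71 67
f 69 65 68
f 69 71 65
f 67 71 66
f 70 68 66
f 66 71 70
f 70 69 68
f 71 69 70
f 73 75 72
f 76 73 72
f 72 75 74
f 74 76 72
f 73 79 75
f 77 73 76
f 77 79 73
f 75 79 74
f 78 76 74
f 74 79 78
f 78 77 76
f 79 77 78



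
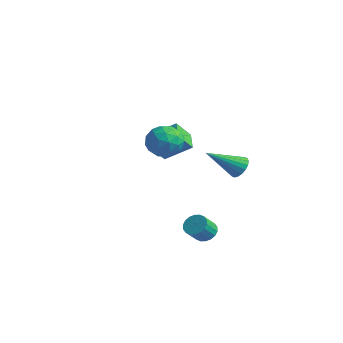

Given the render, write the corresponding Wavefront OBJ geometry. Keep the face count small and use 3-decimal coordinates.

v 3.494 0.587 1.608
v 3.919 0.791 2.126
v 2.826 -1.027 2.792
v 3.656 0.945 2.188
v 3.36 1.028 2.135
v 3.091 1.025 1.978
v 2.902 0.934 1.748
v 2.83 0.775 1.49
v 2.889 0.579 1.256
v 3.069 0.384 1.091
v 3.332 0.23 1.029
v 3.627 0.146 1.082
v 3.896 0.15 1.239
v 4.086 0.24 1.469
v 4.158 0.4 1.727
v 4.098 0.596 1.961
v 2.49 -0.738 -2.836
v 2.921 -1.066 -3.247
v 3.06 -1.851 -2.475
v 2.63 -1.522 -2.064
v 3.104 -0.881 -3.092
v 3.243 -1.666 -2.32
v 3.165 -0.668 -2.887
v 3.304 -1.452 -2.114
v 3.092 -0.468 -2.671
v 3.231 -1.253 -1.898
v 2.901 -0.322 -2.488
v 3.04 -1.107 -1.715
v 2.628 -0.258 -2.374
v 2.767 -1.043 -1.601
v 2.327 -0.289 -2.352
v 2.466 -1.074 -1.579
v 2.06 -0.409 -2.425
v 2.199 -1.194 -1.653
v 1.877 -0.594 -2.58
v 2.016 -1.379 -1.808
v 1.816 -0.808 -2.786
v 1.955 -1.592 -2.013
v 1.889 -1.007 -3.002
v 2.028 -1.792 -2.229
v 2.08 -1.153 -3.185
v 2.219 -1.938 -2.412
v 2.353 -1.217 -3.299
v 2.492 -2.002 -2.526
v 2.654 -1.186 -3.321
v 2.793 -1.971 -2.548
v 1.632 -2.231 3.378
v 2.47 -2.076 3.958
v 1.71 -3.864 3.702
v 2.548 -3.709 4.282
v 1.63 -3.365 4.6
v 1.582 -2.356 4.4
v 2.598 -3.584 3.26
v 2.55 -2.575 3.06
v 3.067 -2.912 3.885
v 2.468 -2.777 4.713
v 1.712 -3.163 2.947
v 1.113 -3.028 3.775
v 2.044 -2.01 3.64
v 2.136 -3.93 4.02
v 1.596 -3.728 4.207
v 2.089 -3.637 4.548
v 1.522 -2.174 3.899
v 2.014 -2.083 4.24
v 1.521 -2.841 4.617
v 2.166 -3.857 3.42
v 2.658 -3.766 3.761
v 2.091 -2.303 3.112
v 2.584 -2.212 3.453
v 2.659 -3.099 3.043
v 2.887 -2.41 3.938
v 2.933 -3.371 4.128
v 2.963 -3.297 3.528
v 2.935 -2.704 3.41
v 2.535 -2.331 4.425
v 2.581 -3.291 4.615
v 2.042 -3.089 4.802
v 2.013 -2.495 4.684
v 2.886 -2.823 4.382
v 1.599 -2.649 3.045
v 1.645 -3.609 3.235
v 2.167 -3.445 2.976
v 2.138 -2.851 2.858
v 1.247 -2.569 3.532
v 1.293 -3.53 3.722
v 1.245 -3.236 4.25
v 1.217 -2.643 4.132
v 1.294 -3.117 3.278
v -4.168 1.746 0.222
v -4.268 0.856 1.246
v -3.056 2.73 1.185
v -3.157 1.84 2.209
v -3.223 1.12 -0.229
v -3.324 0.23 0.795
v -2.112 2.104 0.734
v -2.212 1.214 1.758
f 2 1 4
f 2 4 3
f 4 1 5
f 4 5 3
f 5 1 6
f 5 6 3
f 6 1 7
f 6 7 3
f 7 1 8
f 7 8 3
f 8 1 9
f 8 9 3
f 9 1 10
f 9 10 3
f 10 1 11
f 10 11 3
f 11 1 12
f 11 12 3
f 12 1 13
f 12 13 3
f 13 1 14
f 13 14 3
f 14 1 15
f 14 15 3
f 15 1 16
f 15 16 3
f 16 1 2
f 16 2 3
f 18 17 21
f 18 21 19
f 19 21 22
f 19 22 20
f 21 17 23
f 21 23 22
f 22 23 24
f 22 24 20
f 23 17 25
f 23 25 24
f 24 25 26
f 24 26 20
f 25 17 27
f 25 27 26
f 26 27 28
f 26 28 20
f 27 17 29
f 27 29 28
f 28 29 30
f 28 30 20
f 29 17 31
f 29 31 30
f 30 31 32
f 30 32 20
f 31 17 33
f 31 33 32
f 32 33 34
f 32 34 20
f 33 17 35
f 33 35 34
f 34 35 36
f 34 36 20
f 35 17 37
f 35 37 36
f 36 37 38
f 36 38 20
f 37 17 39
f 37 39 38
f 38 39 40
f 38 40 20
f 39 17 41
f 39 41 40
f 40 41 42
f 40 42 20
f 41 17 43
f 41 43 42
f 42 43 44
f 42 44 20
f 43 17 45
f 43 45 44
f 44 45 46
f 44 46 20
f 45 17 18
f 45 18 46
f 46 18 19
f 46 19 20
f 47 84 63
f 84 58 87
f 63 87 52
f 84 87 63
f 47 63 59
f 63 52 64
f 59 64 48
f 63 64 59
f 47 59 68
f 59 48 69
f 68 69 54
f 59 69 68
f 47 68 80
f 68 54 83
f 80 83 57
f 68 83 80
f 47 80 84
f 80 57 88
f 84 88 58
f 80 88 84
f 48 64 75
f 64 52 78
f 75 78 56
f 64 78 75
f 52 87 65
f 87 58 86
f 65 86 51
f 87 86 65
f 58 88 85
f 88 57 81
f 85 81 49
f 88 81 85
f 57 83 82
f 83 54 70
f 82 70 53
f 83 70 82
f 54 69 74
f 69 48 71
f 74 71 55
f 69 71 74
f 50 76 62
f 76 56 77
f 62 77 51
f 76 77 62
f 50 62 60
f 62 51 61
f 60 61 49
f 62 61 60
f 50 60 67
f 60 49 66
f 67 66 53
f 60 66 67
f 50 67 72
f 67 53 73
f 72 73 55
f 67 73 72
f 50 72 76
f 72 55 79
f 76 79 56
f 72 79 76
f 51 77 65
f 77 56 78
f 65 78 52
f 77 78 65
f 49 61 85
f 61 51 86
f 85 86 58
f 61 86 85
f 53 66 82
f 66 49 81
f 82 81 57
f 66 81 82
f 55 73 74
f 73 53 70
f 74 70 54
f 73 70 74
f 56 79 75
f 79 55 71
f 75 71 48
f 79 71 75
f 90 92 89
f 93 90 89
f 89 92 91
f 91 93 89
f 90 96 92
f 94 90 93
f 94 96 90
f 92 96 91
f 95 93 91
f 91 96 95
f 95 94 93
f 96 94 95

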